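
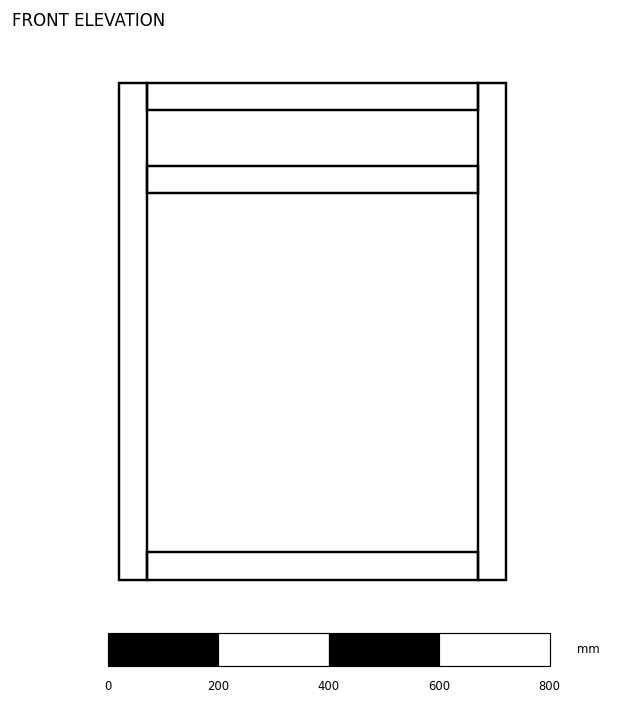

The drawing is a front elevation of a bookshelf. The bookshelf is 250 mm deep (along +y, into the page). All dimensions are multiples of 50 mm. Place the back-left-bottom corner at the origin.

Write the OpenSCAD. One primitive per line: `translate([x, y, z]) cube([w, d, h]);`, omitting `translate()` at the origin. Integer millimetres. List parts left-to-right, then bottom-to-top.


cube([50, 250, 900]);
translate([50, 0, 0]) cube([600, 250, 50]);
translate([50, 0, 700]) cube([600, 250, 50]);
translate([50, 0, 850]) cube([600, 250, 50]);
translate([650, 0, 0]) cube([50, 250, 900]);


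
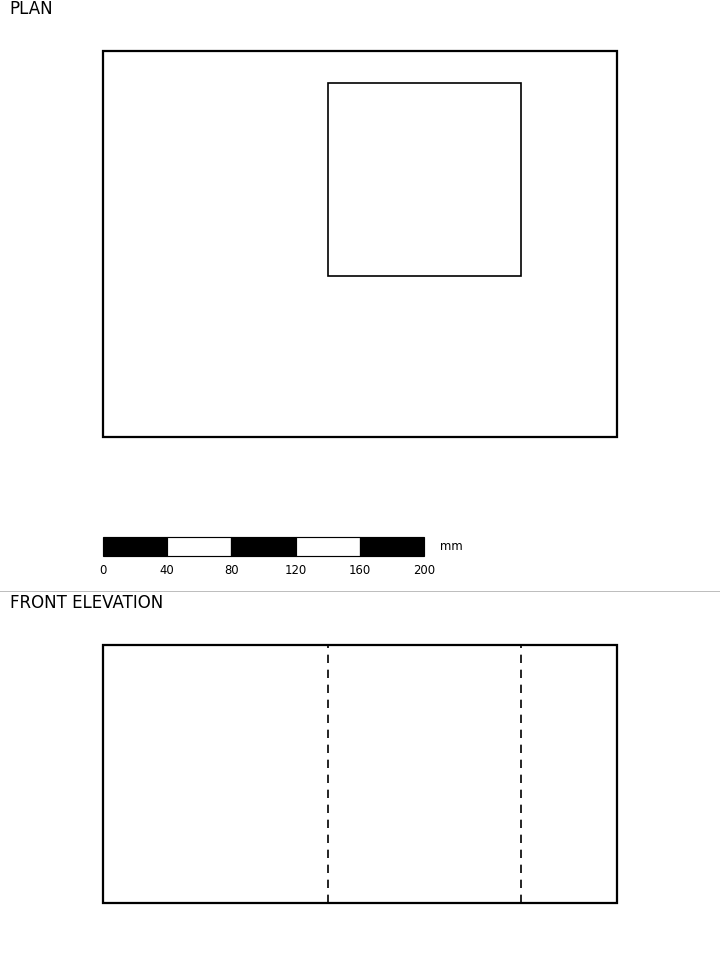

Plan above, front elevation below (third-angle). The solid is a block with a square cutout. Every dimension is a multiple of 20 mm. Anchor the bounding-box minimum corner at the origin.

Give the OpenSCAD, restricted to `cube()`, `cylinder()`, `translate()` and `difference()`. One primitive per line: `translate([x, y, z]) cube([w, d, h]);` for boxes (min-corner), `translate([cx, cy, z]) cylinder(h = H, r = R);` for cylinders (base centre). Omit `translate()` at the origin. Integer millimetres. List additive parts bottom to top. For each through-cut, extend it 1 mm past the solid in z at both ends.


difference() {
  cube([320, 240, 160]);
  translate([140, 100, -1]) cube([120, 120, 162]);
}


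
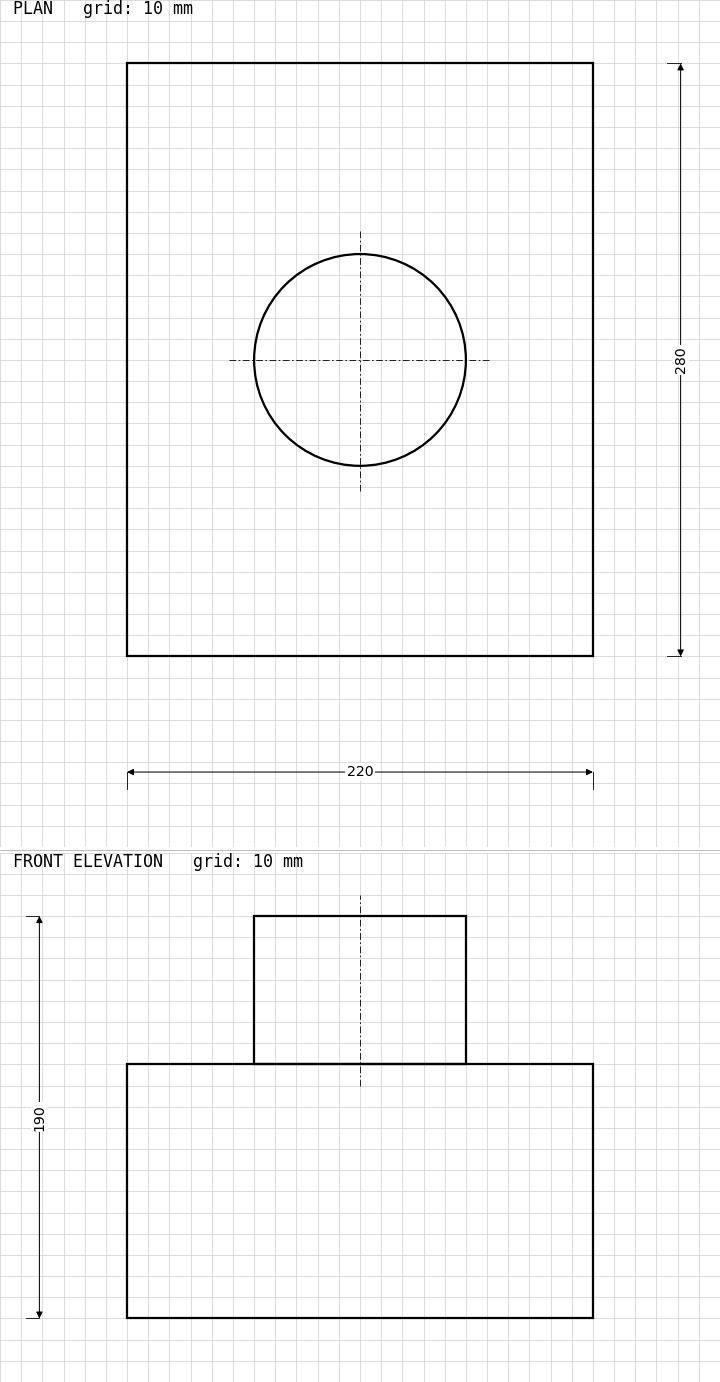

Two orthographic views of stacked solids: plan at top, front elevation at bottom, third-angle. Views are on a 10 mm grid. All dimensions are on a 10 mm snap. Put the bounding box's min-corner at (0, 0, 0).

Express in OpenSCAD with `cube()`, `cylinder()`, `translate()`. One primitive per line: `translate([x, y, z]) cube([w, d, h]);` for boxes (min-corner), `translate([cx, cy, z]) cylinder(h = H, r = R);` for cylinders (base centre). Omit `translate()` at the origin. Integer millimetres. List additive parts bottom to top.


cube([220, 280, 120]);
translate([110, 140, 120]) cylinder(h = 70, r = 50);


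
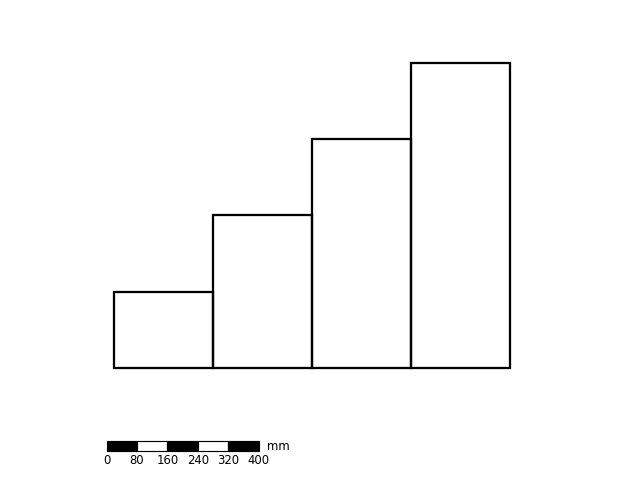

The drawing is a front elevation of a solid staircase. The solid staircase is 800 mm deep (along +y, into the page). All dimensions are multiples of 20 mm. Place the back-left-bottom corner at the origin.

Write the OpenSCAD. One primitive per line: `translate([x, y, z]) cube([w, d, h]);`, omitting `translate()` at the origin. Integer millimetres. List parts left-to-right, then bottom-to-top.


cube([260, 800, 200]);
translate([260, 0, 0]) cube([260, 800, 400]);
translate([520, 0, 0]) cube([260, 800, 600]);
translate([780, 0, 0]) cube([260, 800, 800]);


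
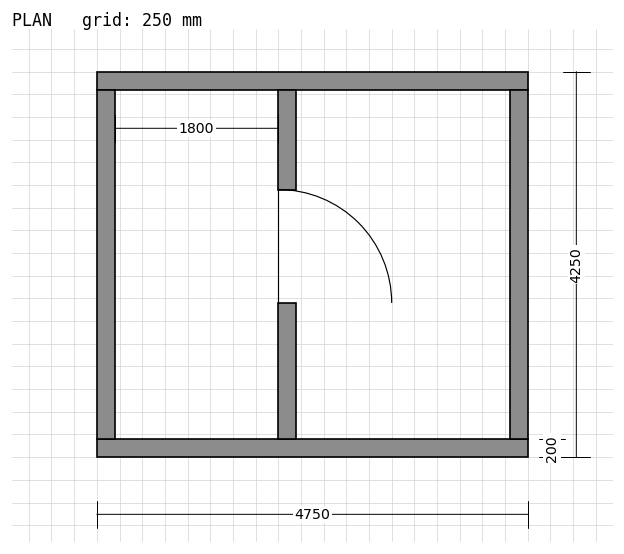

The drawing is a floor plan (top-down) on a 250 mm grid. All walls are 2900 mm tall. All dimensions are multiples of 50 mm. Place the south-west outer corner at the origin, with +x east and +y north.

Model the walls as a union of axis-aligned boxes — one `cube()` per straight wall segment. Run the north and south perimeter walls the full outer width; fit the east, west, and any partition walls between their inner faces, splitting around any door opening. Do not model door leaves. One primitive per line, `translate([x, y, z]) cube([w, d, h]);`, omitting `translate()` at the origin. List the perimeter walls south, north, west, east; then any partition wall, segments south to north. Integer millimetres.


cube([4750, 200, 2900]);
translate([0, 4050, 0]) cube([4750, 200, 2900]);
translate([0, 200, 0]) cube([200, 3850, 2900]);
translate([4550, 200, 0]) cube([200, 3850, 2900]);
translate([2000, 200, 0]) cube([200, 1500, 2900]);
translate([2000, 2950, 0]) cube([200, 1100, 2900]);


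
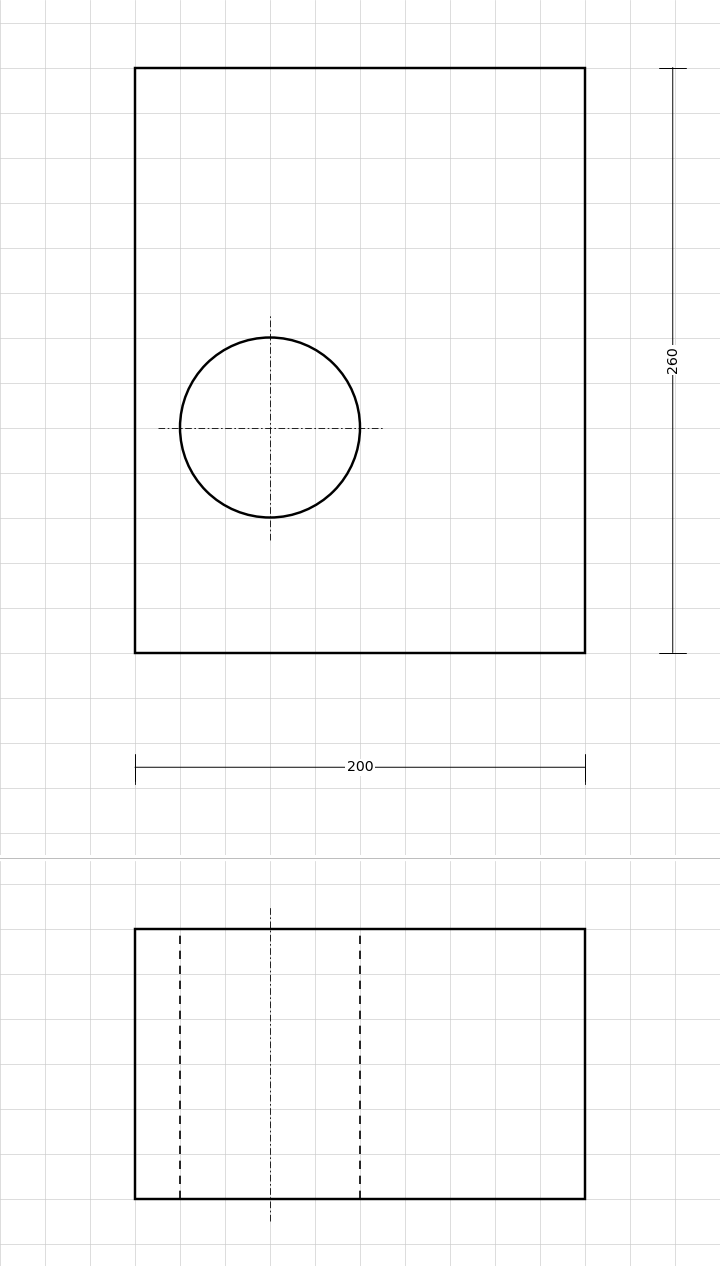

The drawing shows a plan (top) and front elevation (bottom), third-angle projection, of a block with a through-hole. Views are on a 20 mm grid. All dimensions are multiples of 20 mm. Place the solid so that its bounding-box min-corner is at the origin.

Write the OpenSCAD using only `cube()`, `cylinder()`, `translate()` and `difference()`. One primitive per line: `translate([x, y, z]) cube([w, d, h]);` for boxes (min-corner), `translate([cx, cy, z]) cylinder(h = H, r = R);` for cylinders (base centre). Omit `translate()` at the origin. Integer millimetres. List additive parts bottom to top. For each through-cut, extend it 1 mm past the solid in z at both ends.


difference() {
  cube([200, 260, 120]);
  translate([60, 100, -1]) cylinder(h = 122, r = 40);
}


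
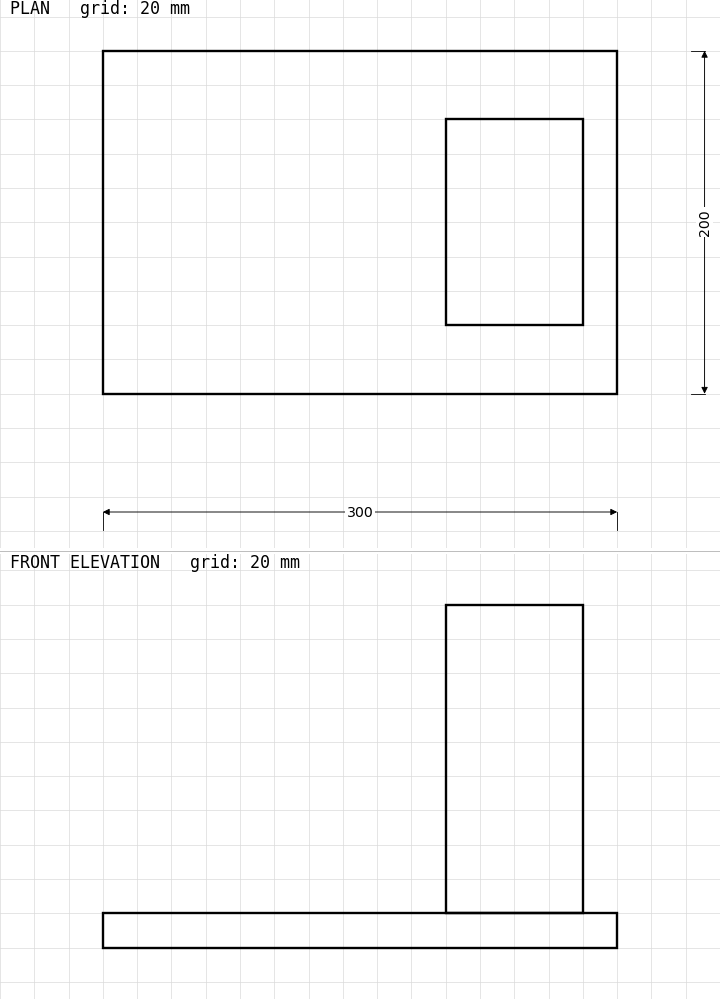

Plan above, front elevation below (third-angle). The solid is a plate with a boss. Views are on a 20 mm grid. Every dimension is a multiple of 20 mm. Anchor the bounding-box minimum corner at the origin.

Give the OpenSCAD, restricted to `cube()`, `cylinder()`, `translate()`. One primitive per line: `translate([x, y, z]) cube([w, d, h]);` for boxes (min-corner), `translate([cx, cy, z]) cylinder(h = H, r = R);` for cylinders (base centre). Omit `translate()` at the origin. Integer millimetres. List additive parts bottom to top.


cube([300, 200, 20]);
translate([200, 40, 20]) cube([80, 120, 180]);


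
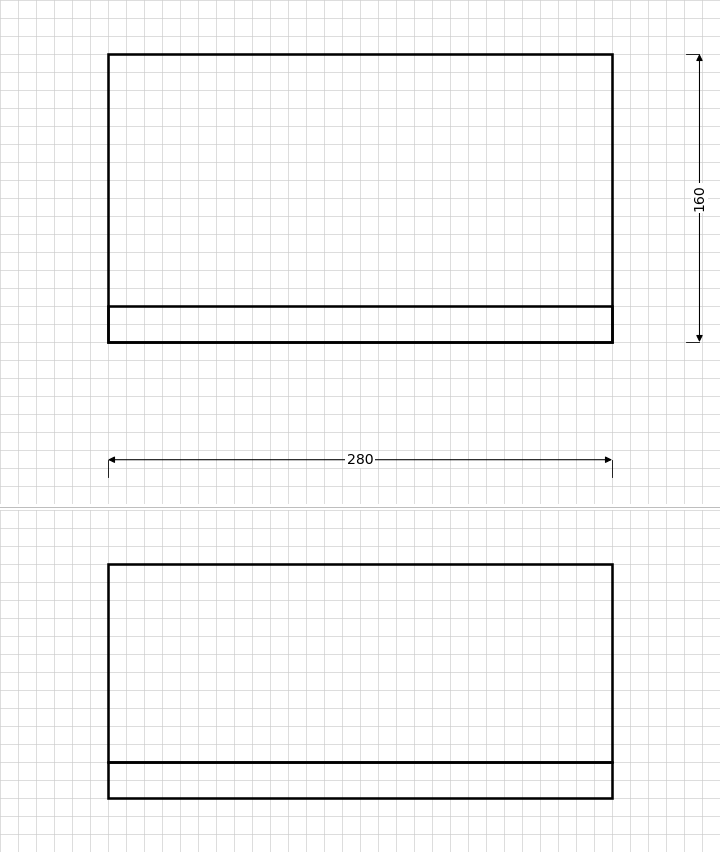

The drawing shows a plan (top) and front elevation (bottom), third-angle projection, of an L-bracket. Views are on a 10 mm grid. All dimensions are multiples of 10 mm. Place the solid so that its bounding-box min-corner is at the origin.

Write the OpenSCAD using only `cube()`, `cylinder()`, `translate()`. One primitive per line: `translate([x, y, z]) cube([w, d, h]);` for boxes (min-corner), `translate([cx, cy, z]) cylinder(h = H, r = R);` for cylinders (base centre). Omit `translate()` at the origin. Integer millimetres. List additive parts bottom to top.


cube([280, 160, 20]);
translate([0, 0, 20]) cube([280, 20, 110]);


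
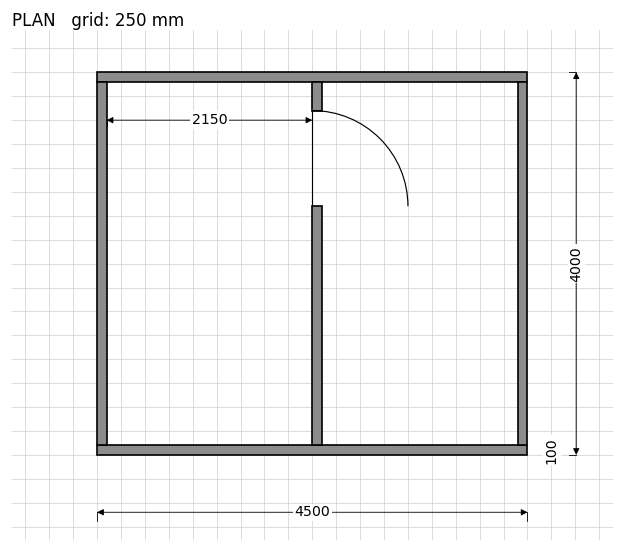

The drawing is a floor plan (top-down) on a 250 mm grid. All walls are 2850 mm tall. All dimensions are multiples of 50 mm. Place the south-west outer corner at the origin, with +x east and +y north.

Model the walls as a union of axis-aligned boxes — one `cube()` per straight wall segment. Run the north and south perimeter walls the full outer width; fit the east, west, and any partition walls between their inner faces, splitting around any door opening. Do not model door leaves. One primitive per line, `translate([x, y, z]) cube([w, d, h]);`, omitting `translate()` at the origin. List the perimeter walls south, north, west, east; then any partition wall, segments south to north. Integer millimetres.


cube([4500, 100, 2850]);
translate([0, 3900, 0]) cube([4500, 100, 2850]);
translate([0, 100, 0]) cube([100, 3800, 2850]);
translate([4400, 100, 0]) cube([100, 3800, 2850]);
translate([2250, 100, 0]) cube([100, 2500, 2850]);
translate([2250, 3600, 0]) cube([100, 300, 2850]);


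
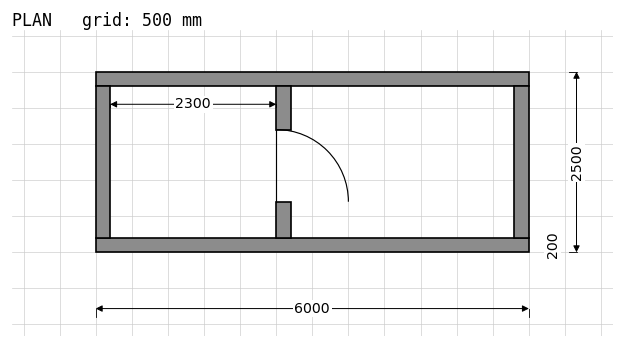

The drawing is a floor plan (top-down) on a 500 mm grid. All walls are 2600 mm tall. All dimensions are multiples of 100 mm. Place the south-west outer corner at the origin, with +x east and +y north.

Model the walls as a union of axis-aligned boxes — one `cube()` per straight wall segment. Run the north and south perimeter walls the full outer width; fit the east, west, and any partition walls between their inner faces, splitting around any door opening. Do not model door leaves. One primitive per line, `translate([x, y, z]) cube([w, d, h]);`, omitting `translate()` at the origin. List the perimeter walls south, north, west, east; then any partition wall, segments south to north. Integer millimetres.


cube([6000, 200, 2600]);
translate([0, 2300, 0]) cube([6000, 200, 2600]);
translate([0, 200, 0]) cube([200, 2100, 2600]);
translate([5800, 200, 0]) cube([200, 2100, 2600]);
translate([2500, 200, 0]) cube([200, 500, 2600]);
translate([2500, 1700, 0]) cube([200, 600, 2600]);


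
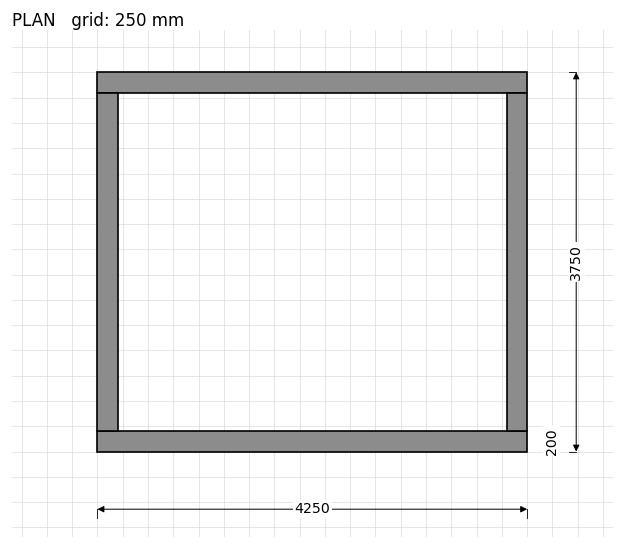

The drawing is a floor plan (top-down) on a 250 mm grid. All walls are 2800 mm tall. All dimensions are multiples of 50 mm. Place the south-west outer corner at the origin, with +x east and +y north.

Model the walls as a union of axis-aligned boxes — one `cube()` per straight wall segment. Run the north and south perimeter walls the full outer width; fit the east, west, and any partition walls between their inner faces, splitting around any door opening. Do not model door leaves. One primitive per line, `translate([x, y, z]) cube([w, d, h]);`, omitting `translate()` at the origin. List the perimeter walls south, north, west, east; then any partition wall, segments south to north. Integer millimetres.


cube([4250, 200, 2800]);
translate([0, 3550, 0]) cube([4250, 200, 2800]);
translate([0, 200, 0]) cube([200, 3350, 2800]);
translate([4050, 200, 0]) cube([200, 3350, 2800]);


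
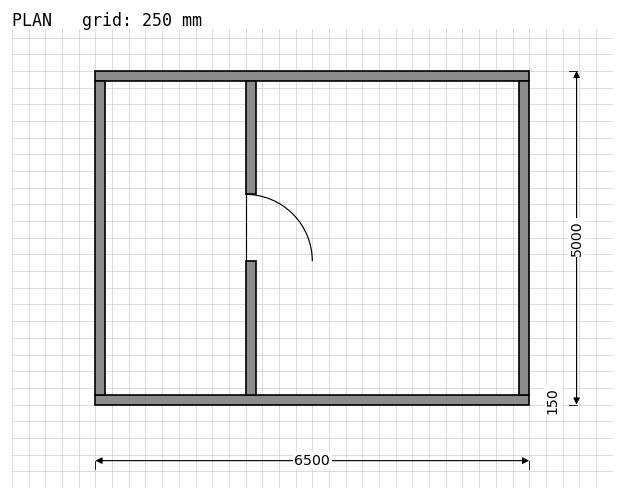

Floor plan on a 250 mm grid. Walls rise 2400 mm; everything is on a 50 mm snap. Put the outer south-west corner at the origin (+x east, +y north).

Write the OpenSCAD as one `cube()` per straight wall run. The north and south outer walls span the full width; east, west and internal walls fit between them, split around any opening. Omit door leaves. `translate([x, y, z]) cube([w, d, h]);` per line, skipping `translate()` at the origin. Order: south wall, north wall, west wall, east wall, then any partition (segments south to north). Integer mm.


cube([6500, 150, 2400]);
translate([0, 4850, 0]) cube([6500, 150, 2400]);
translate([0, 150, 0]) cube([150, 4700, 2400]);
translate([6350, 150, 0]) cube([150, 4700, 2400]);
translate([2250, 150, 0]) cube([150, 2000, 2400]);
translate([2250, 3150, 0]) cube([150, 1700, 2400]);


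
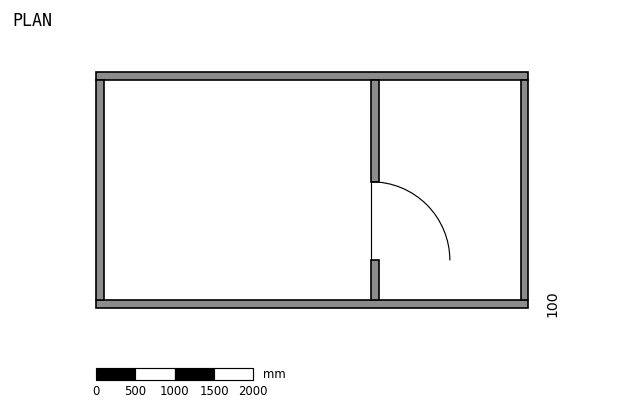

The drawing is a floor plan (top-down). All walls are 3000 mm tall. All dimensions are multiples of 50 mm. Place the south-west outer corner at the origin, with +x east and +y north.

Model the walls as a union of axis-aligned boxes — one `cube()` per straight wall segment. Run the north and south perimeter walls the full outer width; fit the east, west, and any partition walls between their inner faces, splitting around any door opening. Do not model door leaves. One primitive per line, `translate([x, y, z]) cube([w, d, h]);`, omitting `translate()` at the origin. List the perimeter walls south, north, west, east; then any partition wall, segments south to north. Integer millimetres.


cube([5500, 100, 3000]);
translate([0, 2900, 0]) cube([5500, 100, 3000]);
translate([0, 100, 0]) cube([100, 2800, 3000]);
translate([5400, 100, 0]) cube([100, 2800, 3000]);
translate([3500, 100, 0]) cube([100, 500, 3000]);
translate([3500, 1600, 0]) cube([100, 1300, 3000]);


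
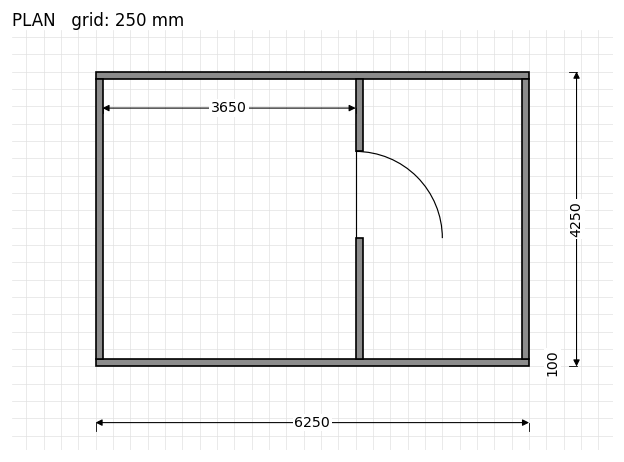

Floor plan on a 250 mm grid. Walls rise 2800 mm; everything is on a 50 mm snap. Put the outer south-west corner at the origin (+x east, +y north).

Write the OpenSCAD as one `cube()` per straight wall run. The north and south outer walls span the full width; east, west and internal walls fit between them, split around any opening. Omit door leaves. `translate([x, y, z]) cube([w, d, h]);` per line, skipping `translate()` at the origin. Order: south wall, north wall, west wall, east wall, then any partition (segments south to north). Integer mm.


cube([6250, 100, 2800]);
translate([0, 4150, 0]) cube([6250, 100, 2800]);
translate([0, 100, 0]) cube([100, 4050, 2800]);
translate([6150, 100, 0]) cube([100, 4050, 2800]);
translate([3750, 100, 0]) cube([100, 1750, 2800]);
translate([3750, 3100, 0]) cube([100, 1050, 2800]);


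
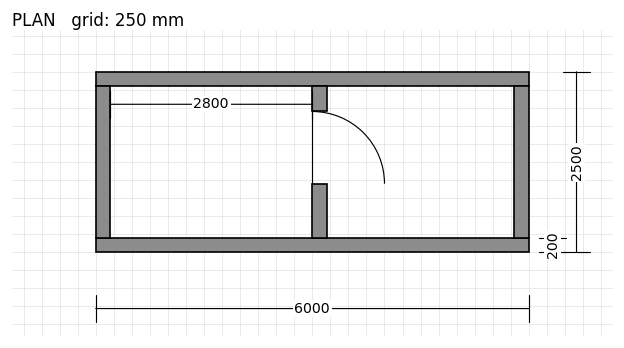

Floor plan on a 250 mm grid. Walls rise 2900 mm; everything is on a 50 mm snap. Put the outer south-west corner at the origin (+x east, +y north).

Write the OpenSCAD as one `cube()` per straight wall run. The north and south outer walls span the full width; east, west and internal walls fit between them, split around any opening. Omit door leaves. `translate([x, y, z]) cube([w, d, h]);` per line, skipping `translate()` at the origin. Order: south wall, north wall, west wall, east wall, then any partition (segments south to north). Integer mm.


cube([6000, 200, 2900]);
translate([0, 2300, 0]) cube([6000, 200, 2900]);
translate([0, 200, 0]) cube([200, 2100, 2900]);
translate([5800, 200, 0]) cube([200, 2100, 2900]);
translate([3000, 200, 0]) cube([200, 750, 2900]);
translate([3000, 1950, 0]) cube([200, 350, 2900]);


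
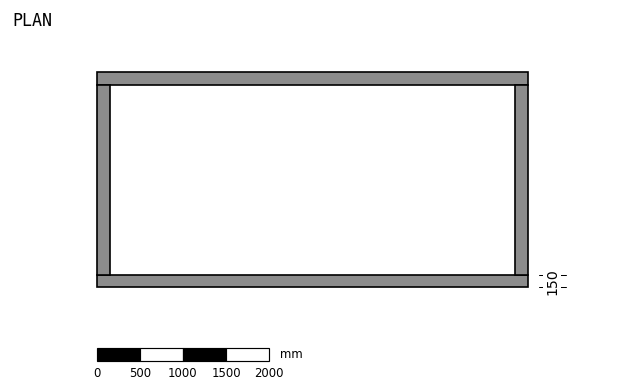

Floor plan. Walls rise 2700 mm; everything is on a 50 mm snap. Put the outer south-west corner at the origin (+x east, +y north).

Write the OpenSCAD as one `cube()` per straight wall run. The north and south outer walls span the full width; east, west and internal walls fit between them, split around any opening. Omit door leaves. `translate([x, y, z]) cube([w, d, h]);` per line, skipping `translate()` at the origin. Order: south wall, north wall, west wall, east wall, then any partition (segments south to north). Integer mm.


cube([5000, 150, 2700]);
translate([0, 2350, 0]) cube([5000, 150, 2700]);
translate([0, 150, 0]) cube([150, 2200, 2700]);
translate([4850, 150, 0]) cube([150, 2200, 2700]);


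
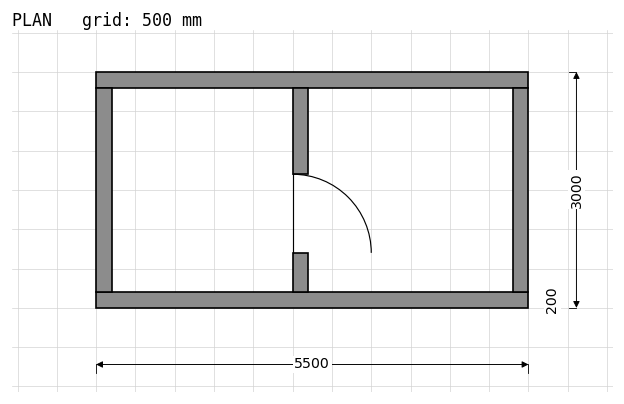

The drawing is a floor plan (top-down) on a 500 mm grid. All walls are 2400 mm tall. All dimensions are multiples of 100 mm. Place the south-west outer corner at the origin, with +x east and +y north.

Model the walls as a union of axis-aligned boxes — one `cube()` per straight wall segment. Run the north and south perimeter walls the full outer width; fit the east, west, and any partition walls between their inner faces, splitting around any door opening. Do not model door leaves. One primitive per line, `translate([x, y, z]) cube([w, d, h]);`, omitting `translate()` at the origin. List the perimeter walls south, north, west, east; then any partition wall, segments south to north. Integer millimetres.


cube([5500, 200, 2400]);
translate([0, 2800, 0]) cube([5500, 200, 2400]);
translate([0, 200, 0]) cube([200, 2600, 2400]);
translate([5300, 200, 0]) cube([200, 2600, 2400]);
translate([2500, 200, 0]) cube([200, 500, 2400]);
translate([2500, 1700, 0]) cube([200, 1100, 2400]);


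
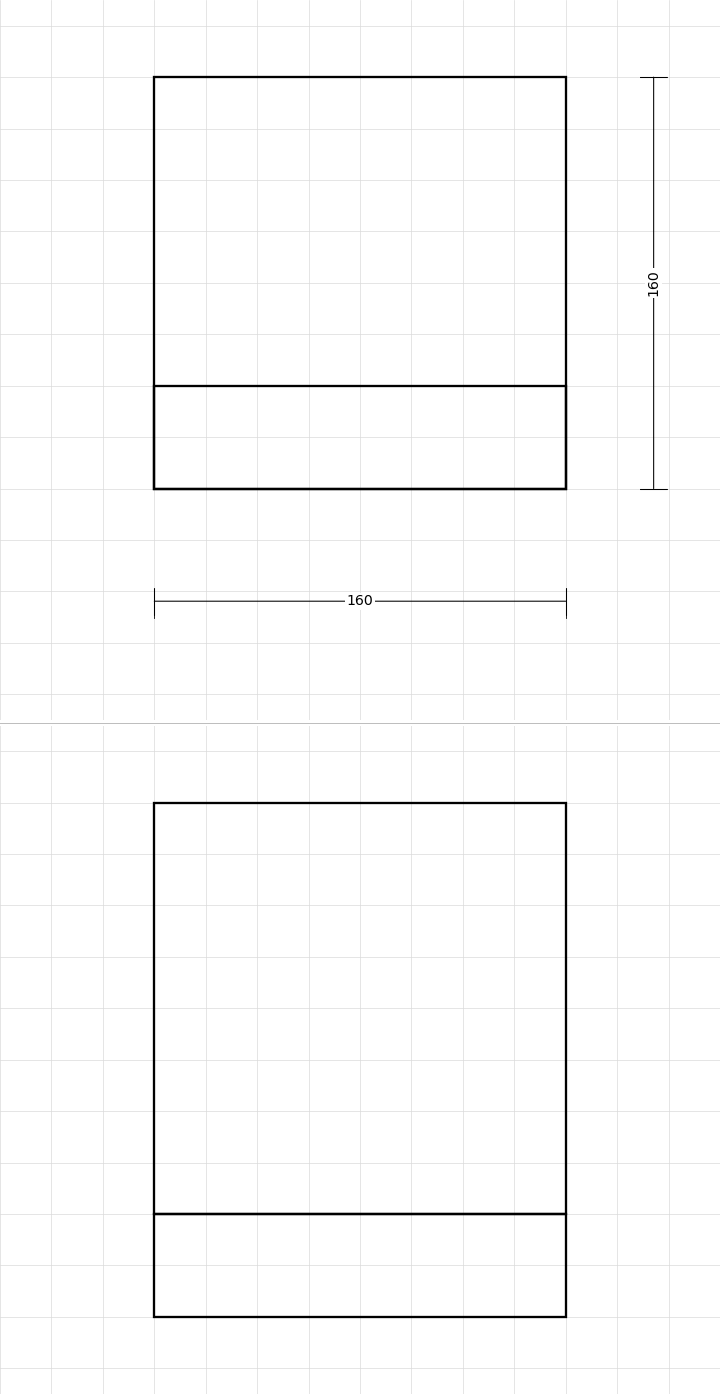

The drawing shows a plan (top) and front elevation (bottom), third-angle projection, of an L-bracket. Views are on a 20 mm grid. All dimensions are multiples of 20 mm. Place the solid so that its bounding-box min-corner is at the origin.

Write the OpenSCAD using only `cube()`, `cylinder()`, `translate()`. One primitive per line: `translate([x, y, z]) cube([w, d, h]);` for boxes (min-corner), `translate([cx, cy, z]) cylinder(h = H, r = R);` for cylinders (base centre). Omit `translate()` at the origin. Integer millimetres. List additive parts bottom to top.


cube([160, 160, 40]);
translate([0, 0, 40]) cube([160, 40, 160]);


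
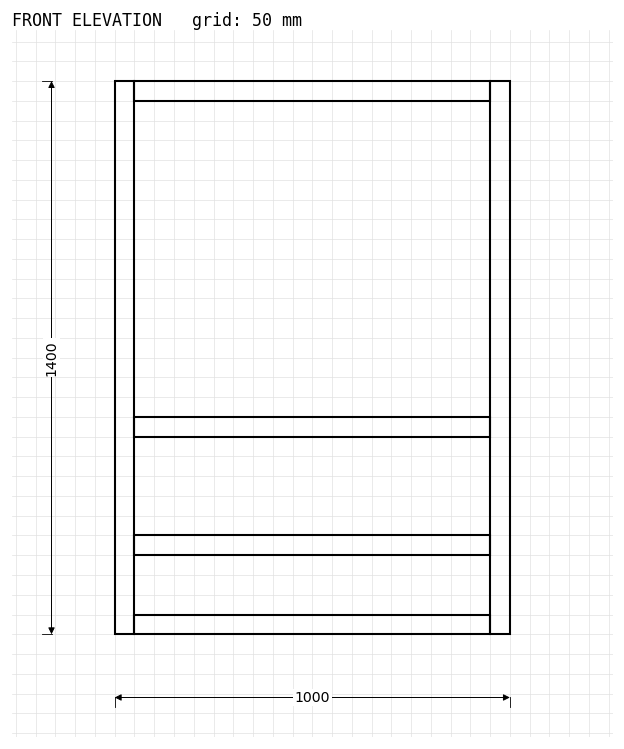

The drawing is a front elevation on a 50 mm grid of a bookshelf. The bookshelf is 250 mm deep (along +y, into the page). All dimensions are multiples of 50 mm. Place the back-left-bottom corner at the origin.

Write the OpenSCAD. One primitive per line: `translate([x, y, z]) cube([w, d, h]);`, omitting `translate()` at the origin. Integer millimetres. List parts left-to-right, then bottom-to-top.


cube([50, 250, 1400]);
translate([50, 0, 0]) cube([900, 250, 50]);
translate([50, 0, 200]) cube([900, 250, 50]);
translate([50, 0, 500]) cube([900, 250, 50]);
translate([50, 0, 1350]) cube([900, 250, 50]);
translate([950, 0, 0]) cube([50, 250, 1400]);


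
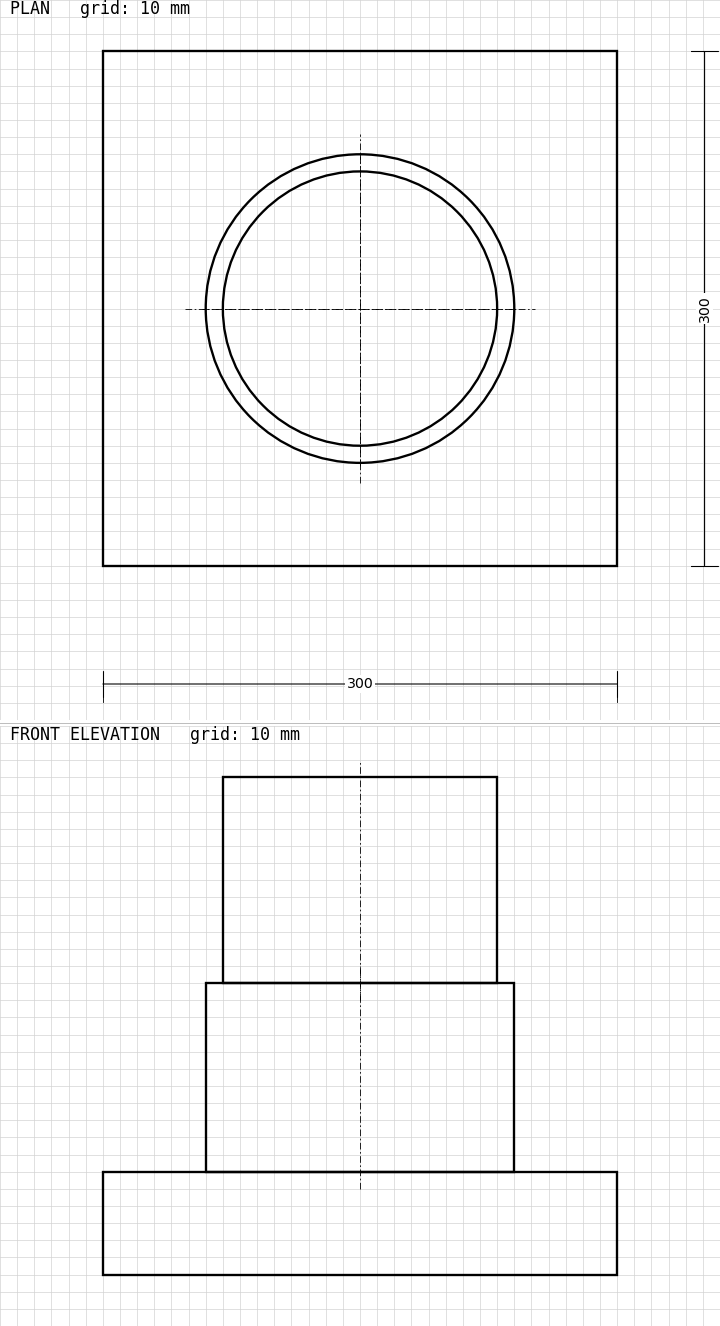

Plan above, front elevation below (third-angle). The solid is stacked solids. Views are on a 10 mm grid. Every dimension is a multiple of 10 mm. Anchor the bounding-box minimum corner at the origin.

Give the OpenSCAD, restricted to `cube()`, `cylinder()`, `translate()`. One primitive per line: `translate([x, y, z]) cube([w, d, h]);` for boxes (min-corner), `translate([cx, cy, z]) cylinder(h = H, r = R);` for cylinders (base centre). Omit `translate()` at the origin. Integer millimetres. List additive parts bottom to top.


cube([300, 300, 60]);
translate([150, 150, 60]) cylinder(h = 110, r = 90);
translate([150, 150, 170]) cylinder(h = 120, r = 80);


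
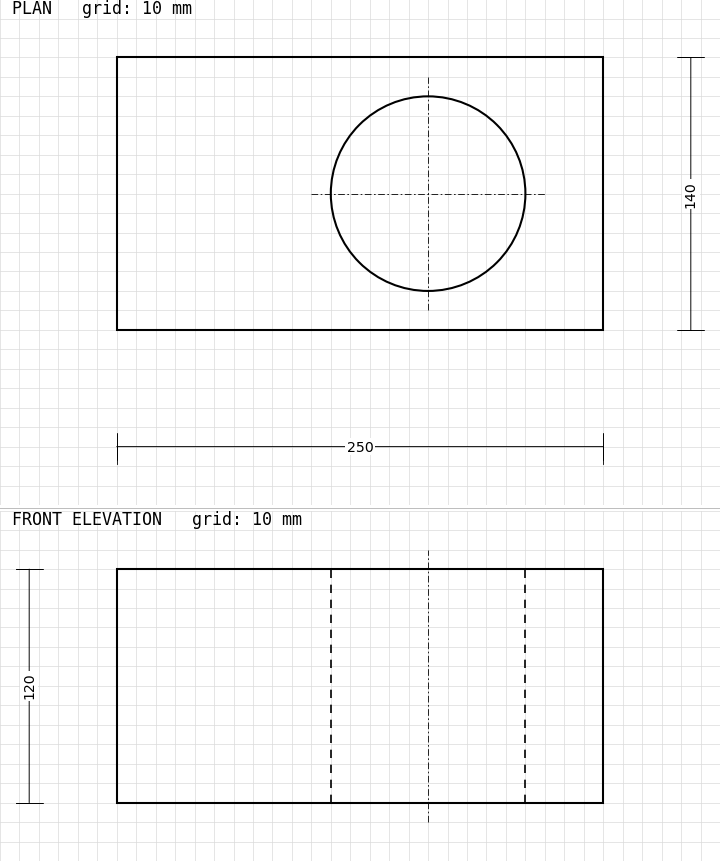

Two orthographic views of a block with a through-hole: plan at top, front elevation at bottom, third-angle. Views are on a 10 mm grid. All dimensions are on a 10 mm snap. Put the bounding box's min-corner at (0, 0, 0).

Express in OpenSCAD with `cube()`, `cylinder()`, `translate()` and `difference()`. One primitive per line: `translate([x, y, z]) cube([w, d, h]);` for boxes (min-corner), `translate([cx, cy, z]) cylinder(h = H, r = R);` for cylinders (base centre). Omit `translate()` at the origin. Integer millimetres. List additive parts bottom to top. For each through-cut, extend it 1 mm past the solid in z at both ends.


difference() {
  cube([250, 140, 120]);
  translate([160, 70, -1]) cylinder(h = 122, r = 50);
}


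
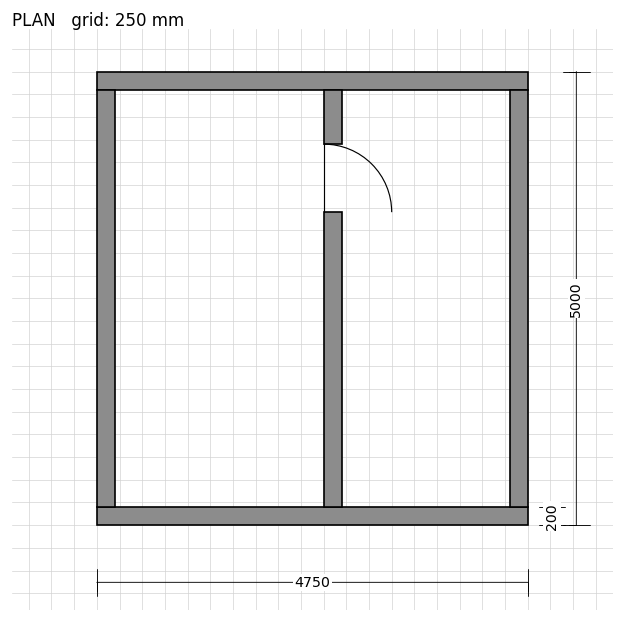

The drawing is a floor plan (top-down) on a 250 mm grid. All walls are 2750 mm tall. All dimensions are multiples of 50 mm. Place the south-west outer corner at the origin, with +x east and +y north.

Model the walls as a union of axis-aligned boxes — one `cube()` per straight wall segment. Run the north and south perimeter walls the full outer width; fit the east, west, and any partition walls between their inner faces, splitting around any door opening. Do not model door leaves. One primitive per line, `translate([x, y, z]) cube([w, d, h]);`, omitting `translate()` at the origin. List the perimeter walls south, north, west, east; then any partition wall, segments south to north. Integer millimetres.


cube([4750, 200, 2750]);
translate([0, 4800, 0]) cube([4750, 200, 2750]);
translate([0, 200, 0]) cube([200, 4600, 2750]);
translate([4550, 200, 0]) cube([200, 4600, 2750]);
translate([2500, 200, 0]) cube([200, 3250, 2750]);
translate([2500, 4200, 0]) cube([200, 600, 2750]);


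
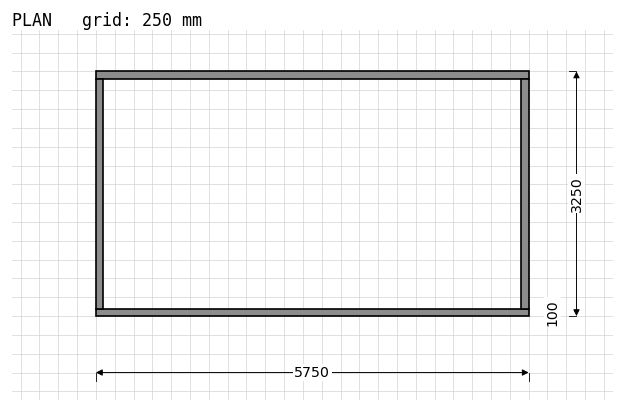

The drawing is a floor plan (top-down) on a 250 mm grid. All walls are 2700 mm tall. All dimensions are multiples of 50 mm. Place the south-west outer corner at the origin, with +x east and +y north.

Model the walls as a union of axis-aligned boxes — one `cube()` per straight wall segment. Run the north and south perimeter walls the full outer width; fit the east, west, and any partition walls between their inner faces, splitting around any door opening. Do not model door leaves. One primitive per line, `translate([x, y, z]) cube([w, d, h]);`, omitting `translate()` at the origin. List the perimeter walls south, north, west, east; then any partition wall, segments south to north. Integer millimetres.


cube([5750, 100, 2700]);
translate([0, 3150, 0]) cube([5750, 100, 2700]);
translate([0, 100, 0]) cube([100, 3050, 2700]);
translate([5650, 100, 0]) cube([100, 3050, 2700]);


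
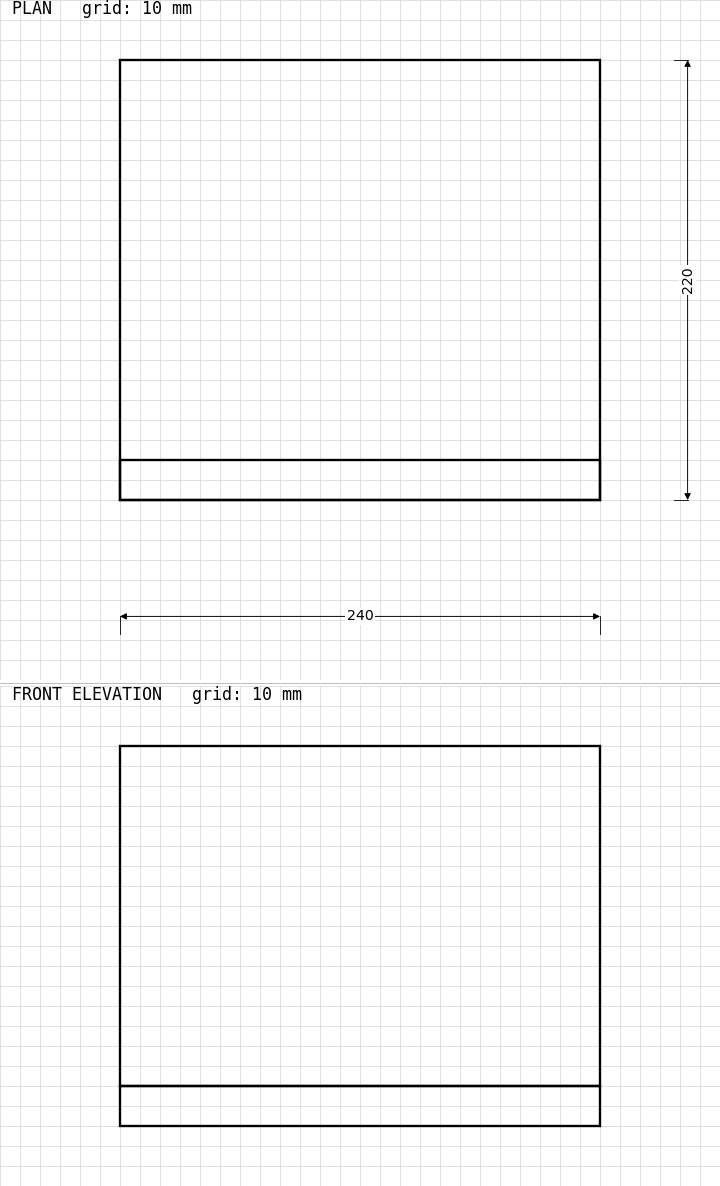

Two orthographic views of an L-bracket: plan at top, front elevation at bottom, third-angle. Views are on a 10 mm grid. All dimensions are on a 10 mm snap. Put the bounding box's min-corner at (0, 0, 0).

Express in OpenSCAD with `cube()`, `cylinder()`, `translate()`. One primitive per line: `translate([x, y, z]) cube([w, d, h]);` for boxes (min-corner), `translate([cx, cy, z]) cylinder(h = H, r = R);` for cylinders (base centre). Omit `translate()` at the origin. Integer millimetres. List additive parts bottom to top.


cube([240, 220, 20]);
translate([0, 0, 20]) cube([240, 20, 170]);


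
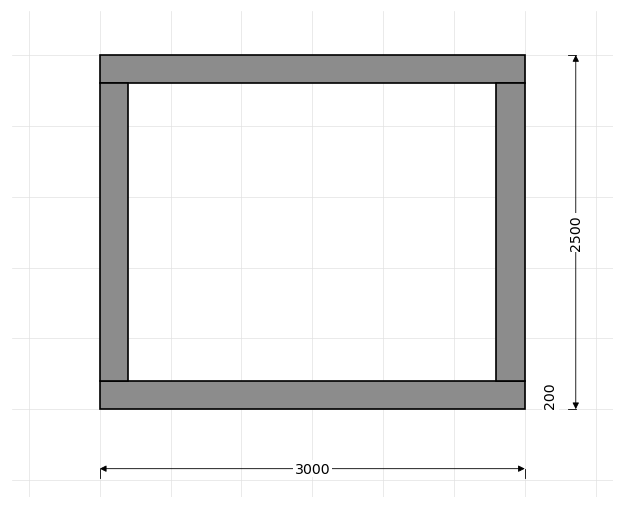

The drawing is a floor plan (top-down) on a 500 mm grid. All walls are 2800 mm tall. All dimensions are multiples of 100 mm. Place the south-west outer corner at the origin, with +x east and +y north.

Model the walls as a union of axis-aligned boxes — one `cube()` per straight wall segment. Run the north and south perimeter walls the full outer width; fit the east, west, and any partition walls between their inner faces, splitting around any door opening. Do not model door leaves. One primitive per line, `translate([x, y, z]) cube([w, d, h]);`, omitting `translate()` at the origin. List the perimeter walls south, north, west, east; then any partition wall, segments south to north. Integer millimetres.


cube([3000, 200, 2800]);
translate([0, 2300, 0]) cube([3000, 200, 2800]);
translate([0, 200, 0]) cube([200, 2100, 2800]);
translate([2800, 200, 0]) cube([200, 2100, 2800]);


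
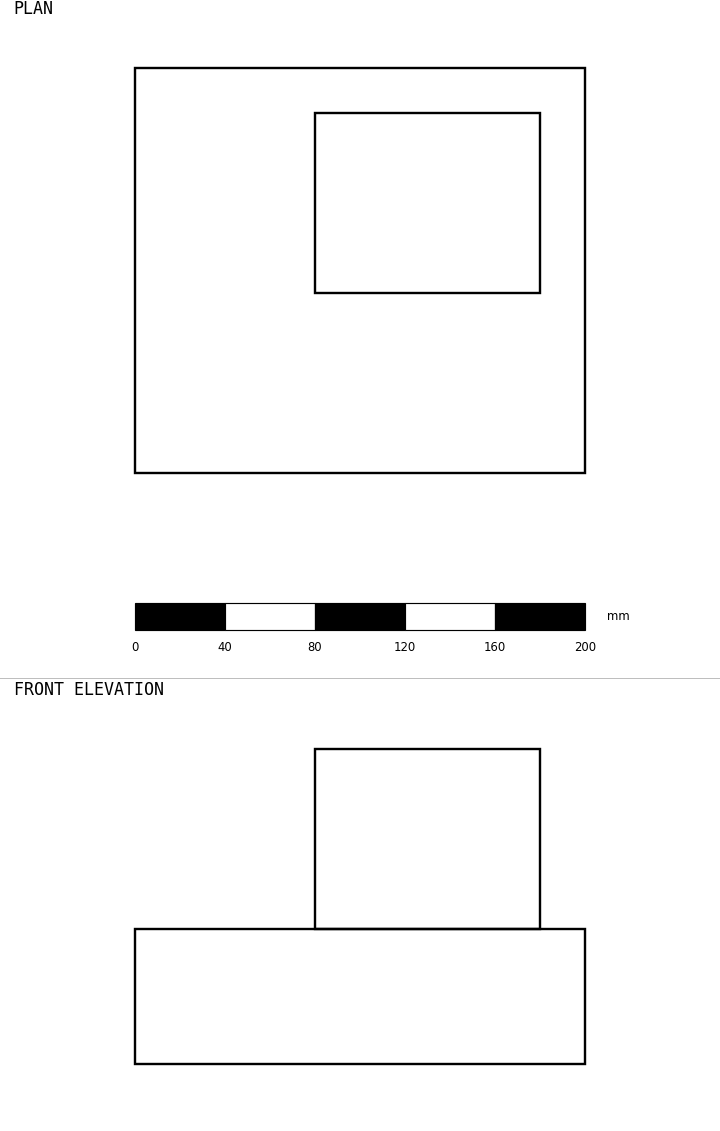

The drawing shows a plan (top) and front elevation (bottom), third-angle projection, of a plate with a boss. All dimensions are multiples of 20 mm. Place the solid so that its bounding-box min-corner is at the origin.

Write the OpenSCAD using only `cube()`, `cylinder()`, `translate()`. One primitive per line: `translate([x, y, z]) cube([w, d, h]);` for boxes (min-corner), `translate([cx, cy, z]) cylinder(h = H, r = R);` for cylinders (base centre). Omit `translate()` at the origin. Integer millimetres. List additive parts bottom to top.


cube([200, 180, 60]);
translate([80, 80, 60]) cube([100, 80, 80]);


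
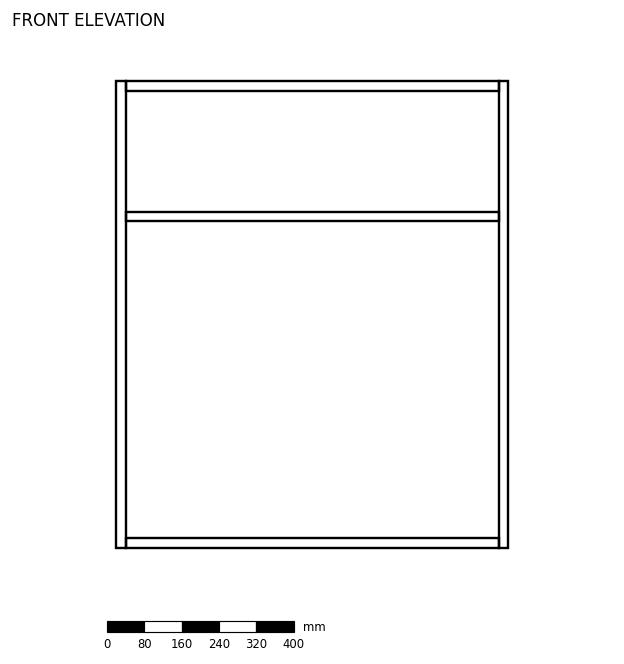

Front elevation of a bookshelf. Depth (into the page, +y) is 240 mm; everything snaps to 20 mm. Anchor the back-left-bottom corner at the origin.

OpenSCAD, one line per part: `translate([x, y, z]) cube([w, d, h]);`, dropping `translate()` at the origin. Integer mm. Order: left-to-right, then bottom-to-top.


cube([20, 240, 1000]);
translate([20, 0, 0]) cube([800, 240, 20]);
translate([20, 0, 700]) cube([800, 240, 20]);
translate([20, 0, 980]) cube([800, 240, 20]);
translate([820, 0, 0]) cube([20, 240, 1000]);


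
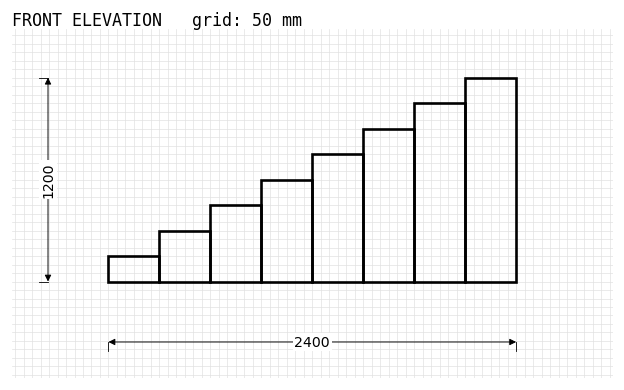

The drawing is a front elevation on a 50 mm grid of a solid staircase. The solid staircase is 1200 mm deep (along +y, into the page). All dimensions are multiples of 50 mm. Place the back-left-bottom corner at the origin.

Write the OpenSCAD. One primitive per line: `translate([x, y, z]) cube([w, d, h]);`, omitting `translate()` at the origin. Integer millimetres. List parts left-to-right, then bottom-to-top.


cube([300, 1200, 150]);
translate([300, 0, 0]) cube([300, 1200, 300]);
translate([600, 0, 0]) cube([300, 1200, 450]);
translate([900, 0, 0]) cube([300, 1200, 600]);
translate([1200, 0, 0]) cube([300, 1200, 750]);
translate([1500, 0, 0]) cube([300, 1200, 900]);
translate([1800, 0, 0]) cube([300, 1200, 1050]);
translate([2100, 0, 0]) cube([300, 1200, 1200]);


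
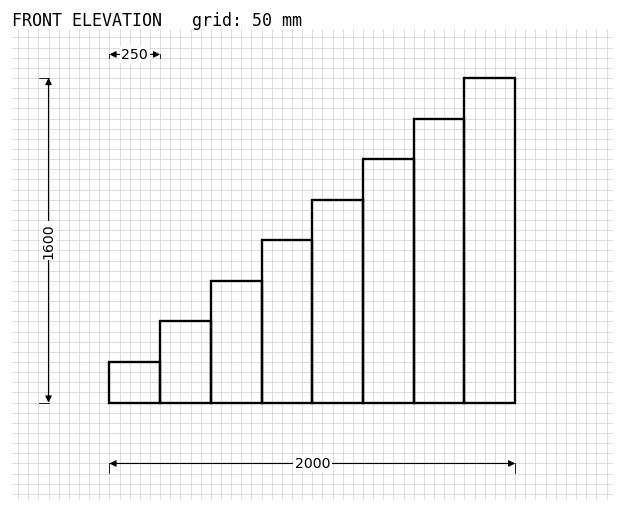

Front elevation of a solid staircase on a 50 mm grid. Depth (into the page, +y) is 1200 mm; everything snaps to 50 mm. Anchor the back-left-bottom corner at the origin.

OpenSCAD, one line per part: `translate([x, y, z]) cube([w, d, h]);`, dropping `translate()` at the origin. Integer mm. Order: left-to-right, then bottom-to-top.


cube([250, 1200, 200]);
translate([250, 0, 0]) cube([250, 1200, 400]);
translate([500, 0, 0]) cube([250, 1200, 600]);
translate([750, 0, 0]) cube([250, 1200, 800]);
translate([1000, 0, 0]) cube([250, 1200, 1000]);
translate([1250, 0, 0]) cube([250, 1200, 1200]);
translate([1500, 0, 0]) cube([250, 1200, 1400]);
translate([1750, 0, 0]) cube([250, 1200, 1600]);


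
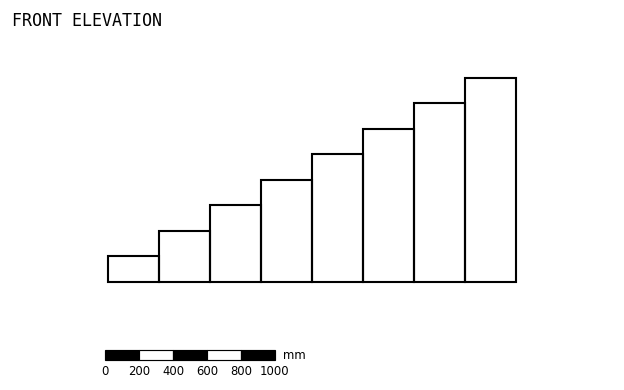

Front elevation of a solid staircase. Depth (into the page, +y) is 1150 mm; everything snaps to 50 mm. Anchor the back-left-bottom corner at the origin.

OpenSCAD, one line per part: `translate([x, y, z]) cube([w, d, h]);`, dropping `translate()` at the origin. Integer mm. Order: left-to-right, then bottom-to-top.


cube([300, 1150, 150]);
translate([300, 0, 0]) cube([300, 1150, 300]);
translate([600, 0, 0]) cube([300, 1150, 450]);
translate([900, 0, 0]) cube([300, 1150, 600]);
translate([1200, 0, 0]) cube([300, 1150, 750]);
translate([1500, 0, 0]) cube([300, 1150, 900]);
translate([1800, 0, 0]) cube([300, 1150, 1050]);
translate([2100, 0, 0]) cube([300, 1150, 1200]);


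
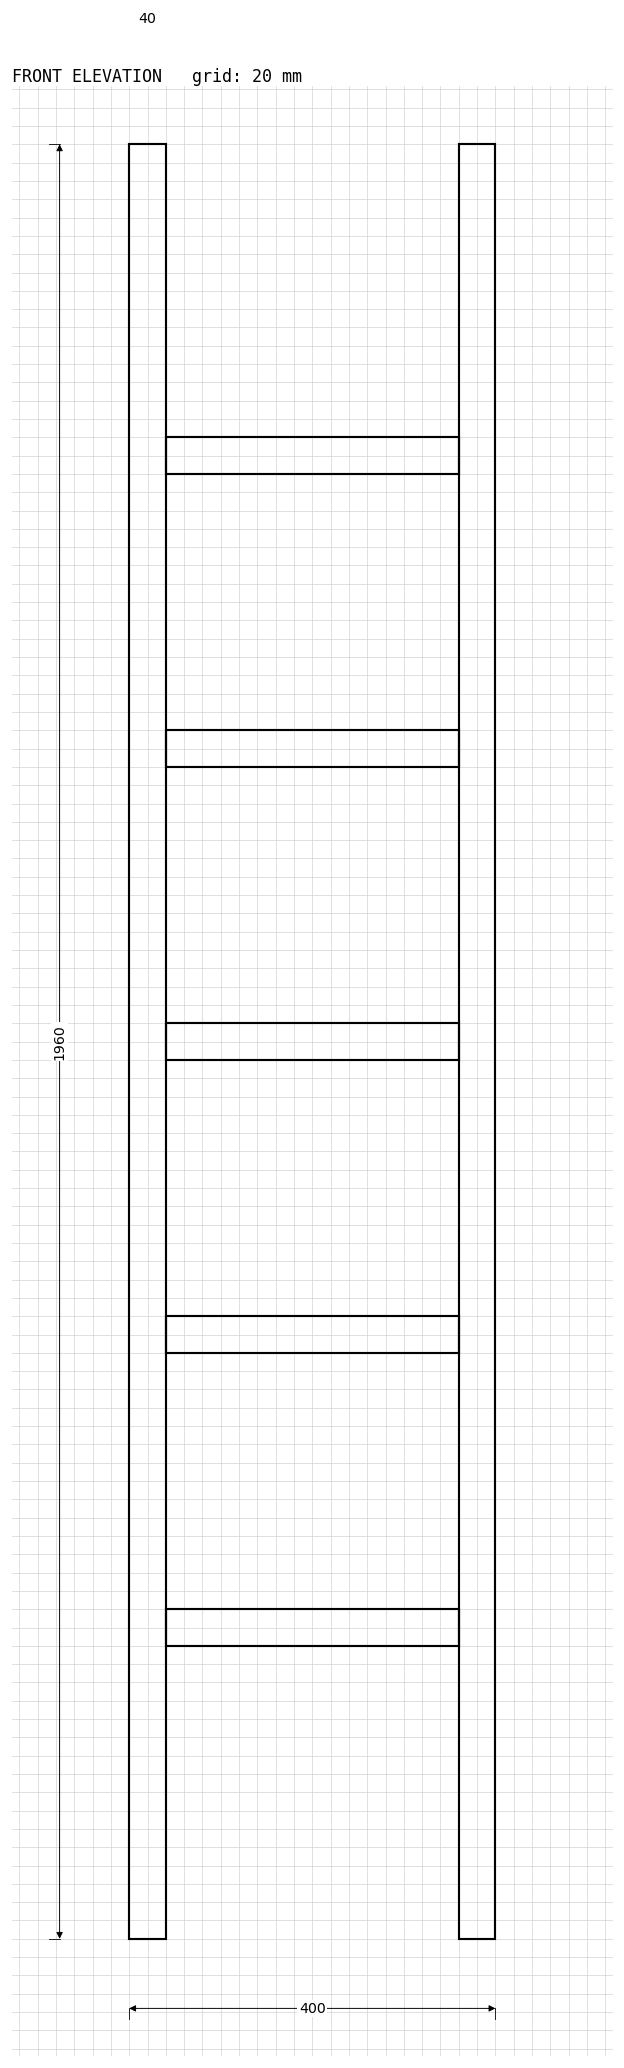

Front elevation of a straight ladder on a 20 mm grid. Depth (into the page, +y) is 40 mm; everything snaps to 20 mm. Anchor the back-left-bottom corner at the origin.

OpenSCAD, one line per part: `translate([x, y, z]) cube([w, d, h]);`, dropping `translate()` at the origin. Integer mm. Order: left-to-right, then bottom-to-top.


cube([40, 40, 1960]);
translate([40, 0, 320]) cube([320, 40, 40]);
translate([40, 0, 640]) cube([320, 40, 40]);
translate([40, 0, 960]) cube([320, 40, 40]);
translate([40, 0, 1280]) cube([320, 40, 40]);
translate([40, 0, 1600]) cube([320, 40, 40]);
translate([360, 0, 0]) cube([40, 40, 1960]);


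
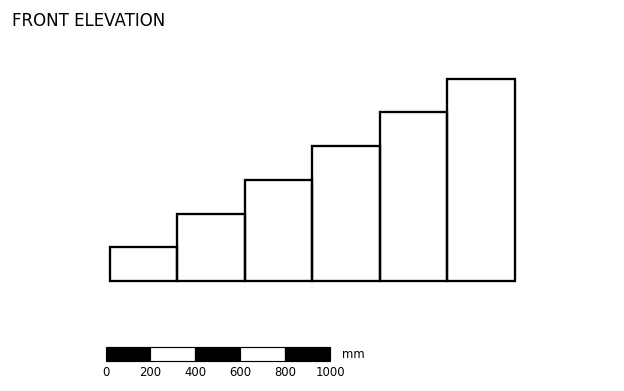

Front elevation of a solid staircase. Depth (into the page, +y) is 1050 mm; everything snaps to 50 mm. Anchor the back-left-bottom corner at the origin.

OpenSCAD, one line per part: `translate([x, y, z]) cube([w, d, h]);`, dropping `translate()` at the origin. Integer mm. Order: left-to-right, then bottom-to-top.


cube([300, 1050, 150]);
translate([300, 0, 0]) cube([300, 1050, 300]);
translate([600, 0, 0]) cube([300, 1050, 450]);
translate([900, 0, 0]) cube([300, 1050, 600]);
translate([1200, 0, 0]) cube([300, 1050, 750]);
translate([1500, 0, 0]) cube([300, 1050, 900]);


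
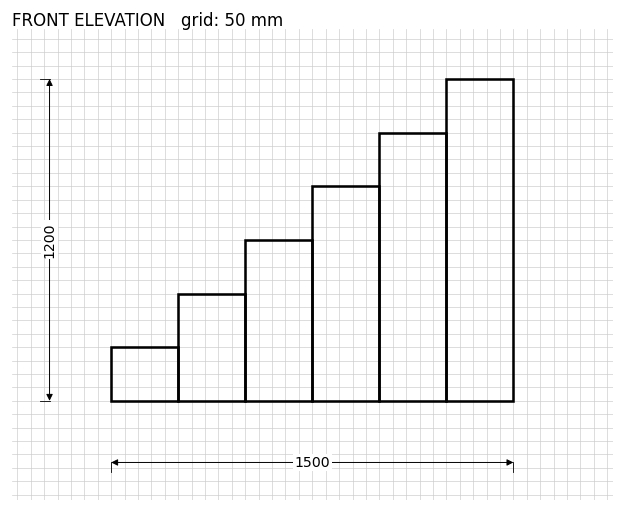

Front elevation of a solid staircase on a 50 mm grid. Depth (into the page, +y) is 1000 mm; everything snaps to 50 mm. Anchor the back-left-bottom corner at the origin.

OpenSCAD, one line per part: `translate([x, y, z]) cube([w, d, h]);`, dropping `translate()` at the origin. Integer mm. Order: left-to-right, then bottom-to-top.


cube([250, 1000, 200]);
translate([250, 0, 0]) cube([250, 1000, 400]);
translate([500, 0, 0]) cube([250, 1000, 600]);
translate([750, 0, 0]) cube([250, 1000, 800]);
translate([1000, 0, 0]) cube([250, 1000, 1000]);
translate([1250, 0, 0]) cube([250, 1000, 1200]);


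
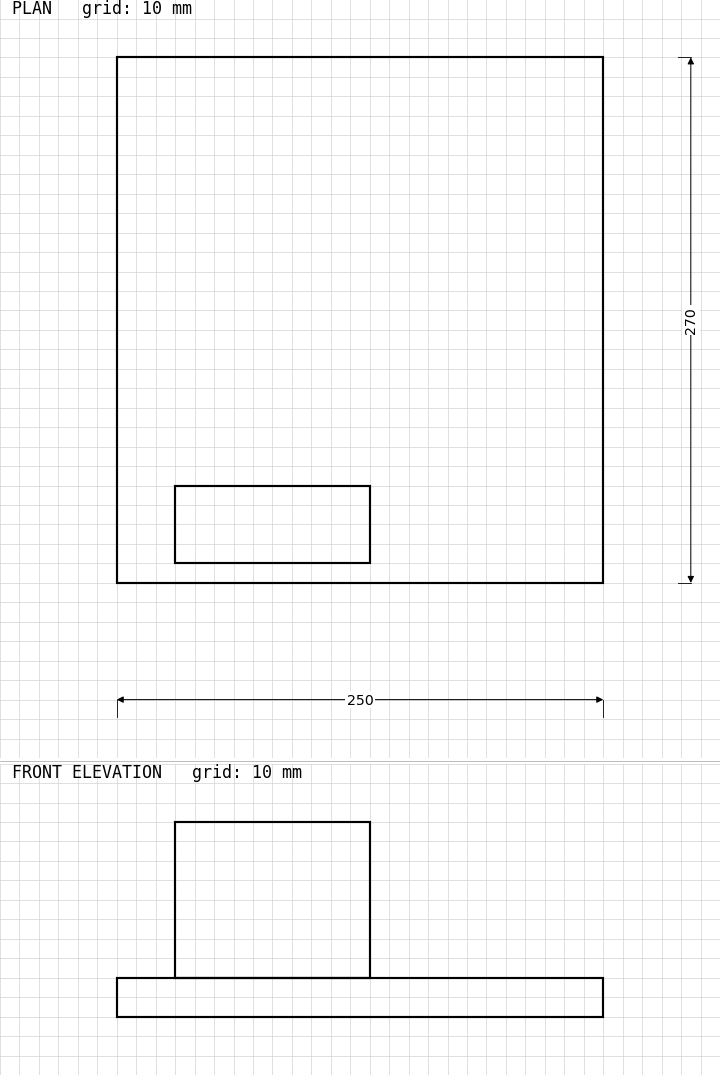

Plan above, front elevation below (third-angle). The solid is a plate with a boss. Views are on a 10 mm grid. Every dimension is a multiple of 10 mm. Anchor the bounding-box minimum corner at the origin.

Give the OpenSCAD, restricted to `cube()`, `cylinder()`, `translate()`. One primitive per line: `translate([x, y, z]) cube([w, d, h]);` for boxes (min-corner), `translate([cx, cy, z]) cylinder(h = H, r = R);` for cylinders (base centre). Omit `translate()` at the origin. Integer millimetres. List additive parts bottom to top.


cube([250, 270, 20]);
translate([30, 10, 20]) cube([100, 40, 80]);


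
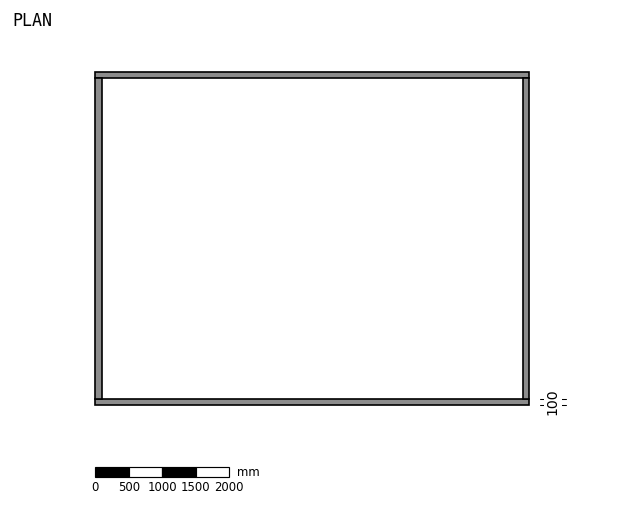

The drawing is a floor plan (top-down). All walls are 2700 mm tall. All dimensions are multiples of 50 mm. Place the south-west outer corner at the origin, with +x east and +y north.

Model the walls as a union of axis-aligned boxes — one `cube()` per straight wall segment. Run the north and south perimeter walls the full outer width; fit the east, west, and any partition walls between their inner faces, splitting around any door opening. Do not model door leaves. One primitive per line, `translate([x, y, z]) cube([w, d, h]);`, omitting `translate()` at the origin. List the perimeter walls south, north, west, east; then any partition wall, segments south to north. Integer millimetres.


cube([6500, 100, 2700]);
translate([0, 4900, 0]) cube([6500, 100, 2700]);
translate([0, 100, 0]) cube([100, 4800, 2700]);
translate([6400, 100, 0]) cube([100, 4800, 2700]);


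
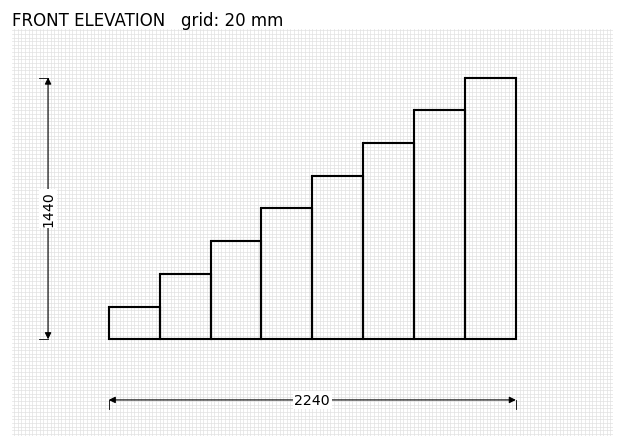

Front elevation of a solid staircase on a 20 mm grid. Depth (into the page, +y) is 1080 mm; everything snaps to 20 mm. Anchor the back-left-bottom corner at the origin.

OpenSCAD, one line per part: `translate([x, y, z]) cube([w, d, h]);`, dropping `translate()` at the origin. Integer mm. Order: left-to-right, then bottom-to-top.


cube([280, 1080, 180]);
translate([280, 0, 0]) cube([280, 1080, 360]);
translate([560, 0, 0]) cube([280, 1080, 540]);
translate([840, 0, 0]) cube([280, 1080, 720]);
translate([1120, 0, 0]) cube([280, 1080, 900]);
translate([1400, 0, 0]) cube([280, 1080, 1080]);
translate([1680, 0, 0]) cube([280, 1080, 1260]);
translate([1960, 0, 0]) cube([280, 1080, 1440]);


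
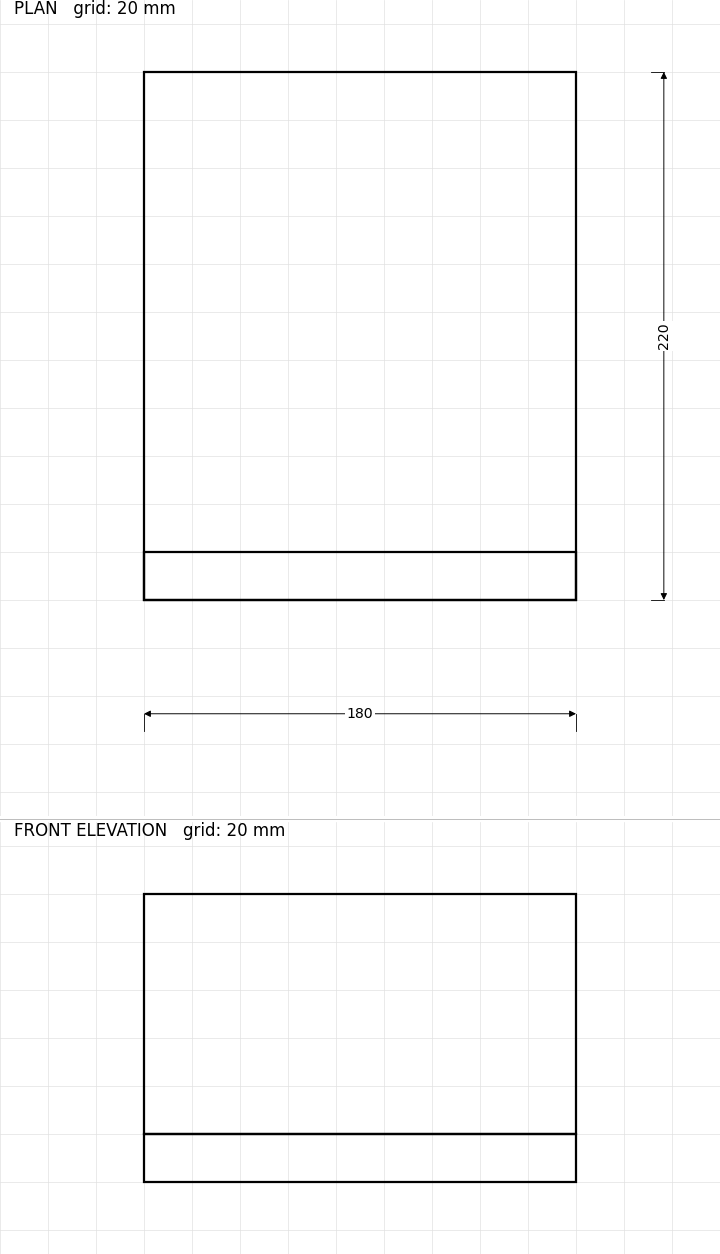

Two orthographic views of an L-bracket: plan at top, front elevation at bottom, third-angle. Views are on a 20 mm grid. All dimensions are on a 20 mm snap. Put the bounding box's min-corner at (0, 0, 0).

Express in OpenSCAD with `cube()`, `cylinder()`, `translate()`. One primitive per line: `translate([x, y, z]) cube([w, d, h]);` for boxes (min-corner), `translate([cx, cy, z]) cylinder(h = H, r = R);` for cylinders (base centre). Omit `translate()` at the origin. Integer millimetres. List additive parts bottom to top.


cube([180, 220, 20]);
translate([0, 0, 20]) cube([180, 20, 100]);


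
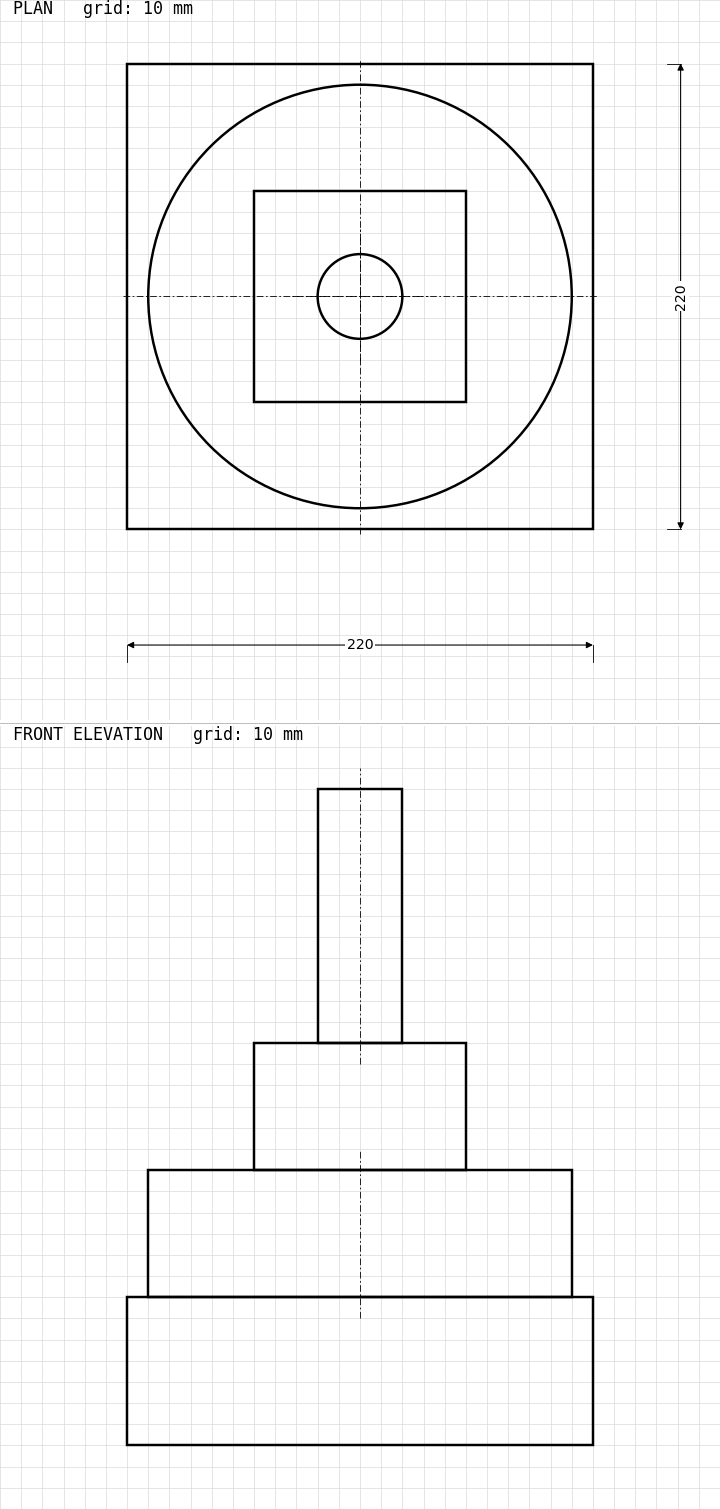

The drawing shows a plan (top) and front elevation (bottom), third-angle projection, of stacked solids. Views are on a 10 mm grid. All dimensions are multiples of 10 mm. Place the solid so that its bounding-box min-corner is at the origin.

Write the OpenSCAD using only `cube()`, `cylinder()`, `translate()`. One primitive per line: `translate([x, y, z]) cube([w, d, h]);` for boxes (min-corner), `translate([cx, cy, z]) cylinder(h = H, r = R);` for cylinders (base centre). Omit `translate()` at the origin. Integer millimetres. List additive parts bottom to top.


cube([220, 220, 70]);
translate([110, 110, 70]) cylinder(h = 60, r = 100);
translate([60, 60, 130]) cube([100, 100, 60]);
translate([110, 110, 190]) cylinder(h = 120, r = 20);


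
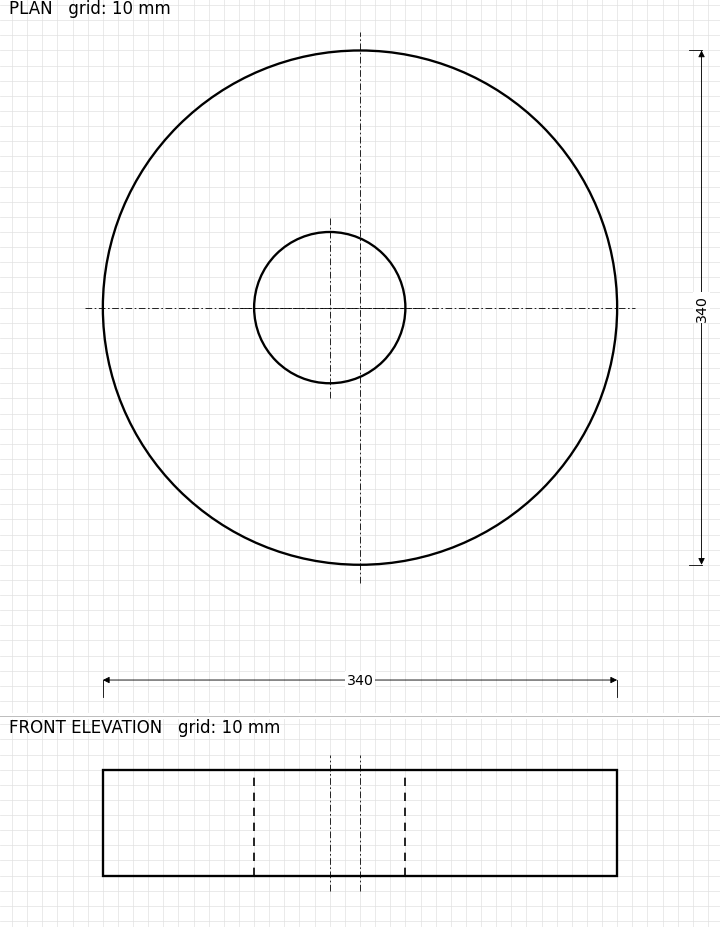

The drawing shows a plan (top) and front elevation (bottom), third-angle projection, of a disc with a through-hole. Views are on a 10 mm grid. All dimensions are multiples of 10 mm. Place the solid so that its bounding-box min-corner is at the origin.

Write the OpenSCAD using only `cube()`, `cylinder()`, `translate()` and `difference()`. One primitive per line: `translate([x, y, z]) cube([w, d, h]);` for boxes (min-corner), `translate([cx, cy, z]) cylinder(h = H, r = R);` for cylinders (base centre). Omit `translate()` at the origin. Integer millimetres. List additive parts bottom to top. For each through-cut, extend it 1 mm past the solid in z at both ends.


difference() {
  translate([170, 170, 0]) cylinder(h = 70, r = 170);
  translate([150, 170, -1]) cylinder(h = 72, r = 50);
}


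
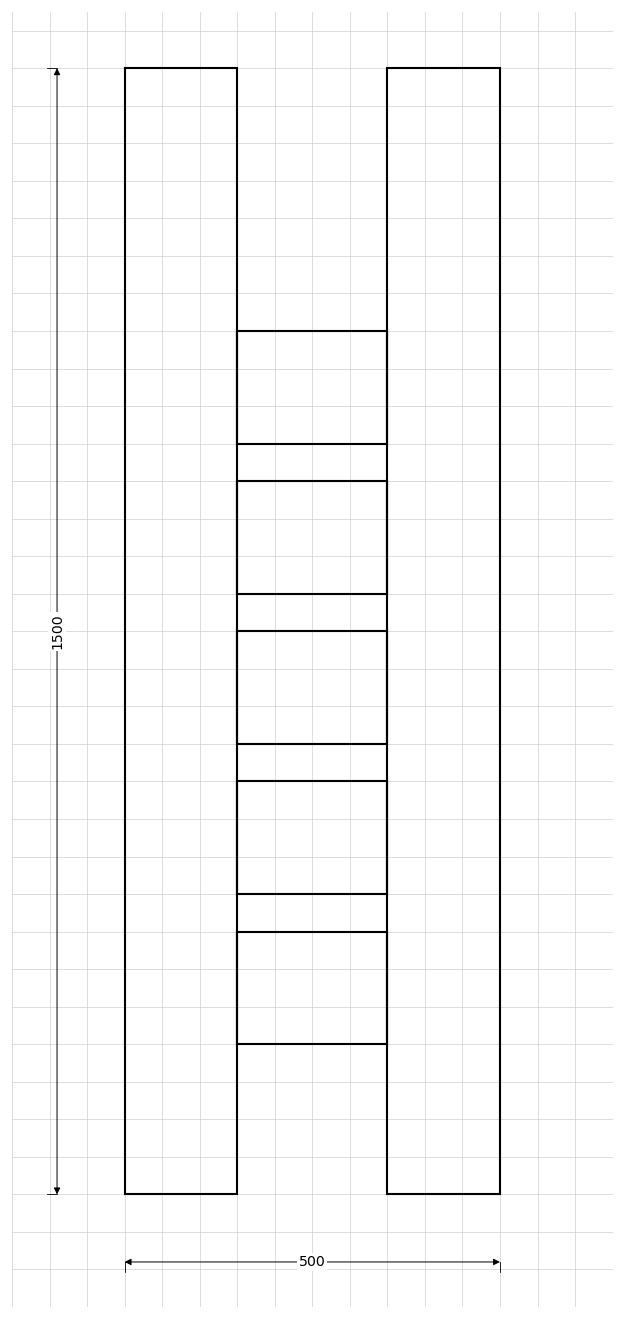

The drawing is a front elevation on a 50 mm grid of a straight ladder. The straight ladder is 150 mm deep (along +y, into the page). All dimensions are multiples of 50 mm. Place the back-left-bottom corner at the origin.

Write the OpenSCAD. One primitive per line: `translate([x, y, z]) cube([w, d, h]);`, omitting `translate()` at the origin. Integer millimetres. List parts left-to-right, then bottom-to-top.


cube([150, 150, 1500]);
translate([150, 0, 200]) cube([200, 150, 150]);
translate([150, 0, 400]) cube([200, 150, 150]);
translate([150, 0, 600]) cube([200, 150, 150]);
translate([150, 0, 800]) cube([200, 150, 150]);
translate([150, 0, 1000]) cube([200, 150, 150]);
translate([350, 0, 0]) cube([150, 150, 1500]);
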